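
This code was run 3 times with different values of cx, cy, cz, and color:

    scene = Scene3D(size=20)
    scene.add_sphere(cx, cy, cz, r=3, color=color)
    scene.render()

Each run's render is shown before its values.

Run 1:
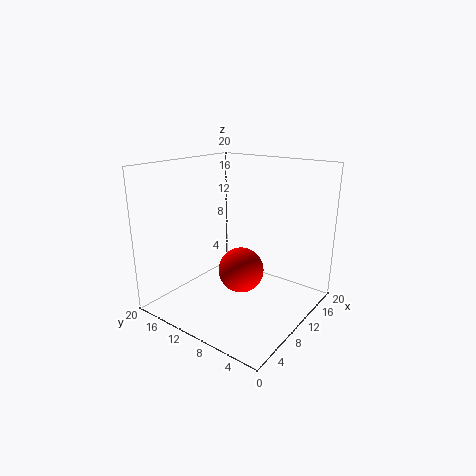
cx = 8
cy = 8
cz = 6.5
color = 'red'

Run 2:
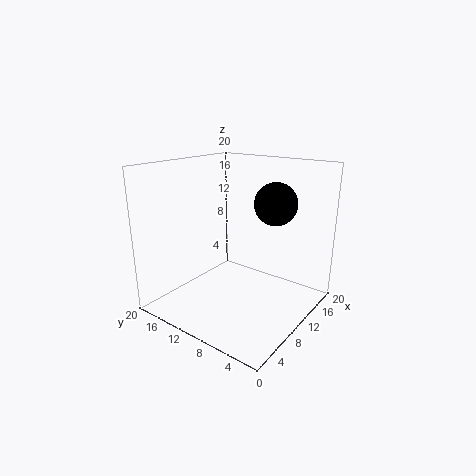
cx = 14
cy = 6.5
cz = 14.5
color = 'black'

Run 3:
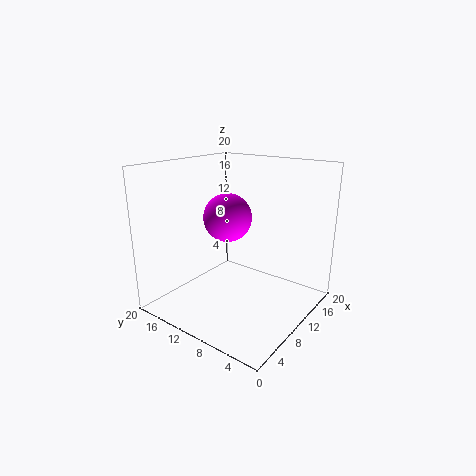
cx = 6.5
cy = 9
cz = 14
color = 'magenta'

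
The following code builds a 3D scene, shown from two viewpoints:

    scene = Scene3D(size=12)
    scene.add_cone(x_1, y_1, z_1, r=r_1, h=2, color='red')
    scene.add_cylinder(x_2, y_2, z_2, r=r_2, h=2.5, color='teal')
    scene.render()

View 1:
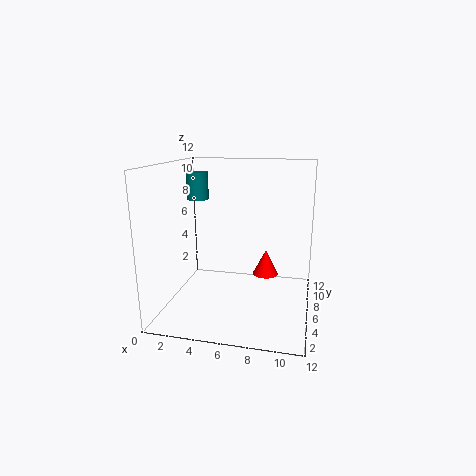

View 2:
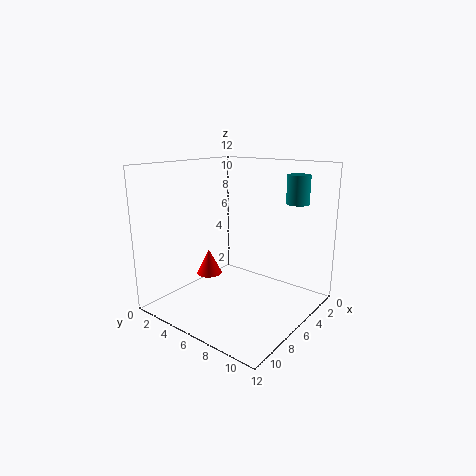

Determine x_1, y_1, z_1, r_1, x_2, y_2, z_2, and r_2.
x_1 = 8.5; y_1 = 5; z_1 = 3.5; r_1 = 1; x_2 = 1.5; y_2 = 9; z_2 = 8.5; r_2 = 1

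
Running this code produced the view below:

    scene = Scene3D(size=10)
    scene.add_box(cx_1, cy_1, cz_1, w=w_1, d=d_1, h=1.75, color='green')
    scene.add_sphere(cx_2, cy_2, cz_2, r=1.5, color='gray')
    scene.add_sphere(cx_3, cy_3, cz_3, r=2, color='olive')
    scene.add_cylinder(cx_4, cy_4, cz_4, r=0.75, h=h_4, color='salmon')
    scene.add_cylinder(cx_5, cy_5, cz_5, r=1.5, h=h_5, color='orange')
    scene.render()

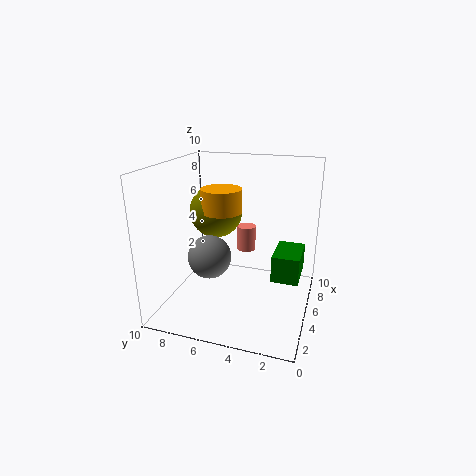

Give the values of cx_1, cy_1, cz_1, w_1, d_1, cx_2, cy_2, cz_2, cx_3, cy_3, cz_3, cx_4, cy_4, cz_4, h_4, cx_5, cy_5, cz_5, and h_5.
cx_1 = 3.25; cy_1 = 0.5; cz_1 = 3; w_1 = 2.75; d_1 = 1.75; cx_2 = 4; cy_2 = 6.75; cz_2 = 3.75; cx_3 = 7.25; cy_3 = 7.5; cz_3 = 6; cx_4 = 8.75; cy_4 = 5.5; cz_4 = 2.5; h_4 = 2; cx_5 = 6.5; cy_5 = 6.75; cz_5 = 6.25; h_5 = 1.75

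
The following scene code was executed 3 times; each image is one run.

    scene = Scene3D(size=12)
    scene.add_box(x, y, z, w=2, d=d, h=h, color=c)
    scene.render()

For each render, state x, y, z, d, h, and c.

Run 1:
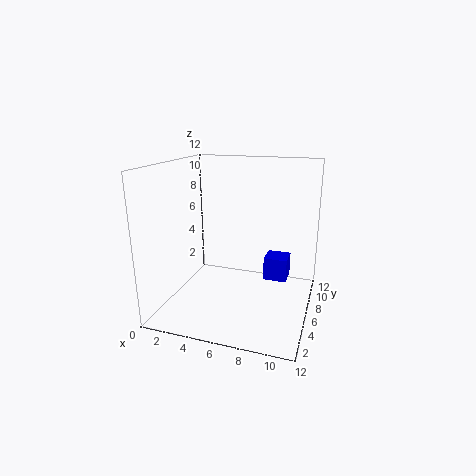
x = 8, y = 7, z = 2, d = 2, h = 2, c = 'blue'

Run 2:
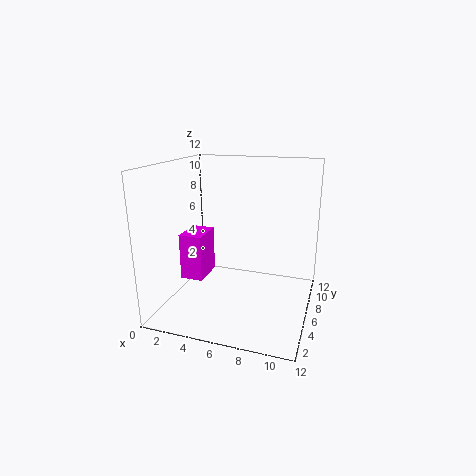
x = 1, y = 5, z = 2, d = 3, h = 4, c = 'magenta'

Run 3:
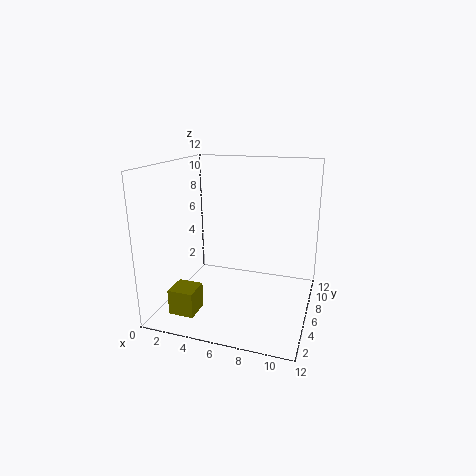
x = 2, y = 1, z = 1, d = 2, h = 2, c = 'olive'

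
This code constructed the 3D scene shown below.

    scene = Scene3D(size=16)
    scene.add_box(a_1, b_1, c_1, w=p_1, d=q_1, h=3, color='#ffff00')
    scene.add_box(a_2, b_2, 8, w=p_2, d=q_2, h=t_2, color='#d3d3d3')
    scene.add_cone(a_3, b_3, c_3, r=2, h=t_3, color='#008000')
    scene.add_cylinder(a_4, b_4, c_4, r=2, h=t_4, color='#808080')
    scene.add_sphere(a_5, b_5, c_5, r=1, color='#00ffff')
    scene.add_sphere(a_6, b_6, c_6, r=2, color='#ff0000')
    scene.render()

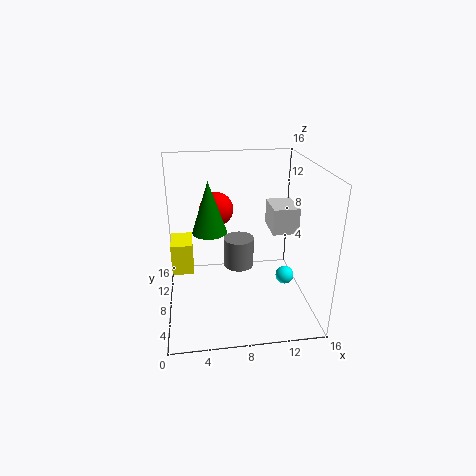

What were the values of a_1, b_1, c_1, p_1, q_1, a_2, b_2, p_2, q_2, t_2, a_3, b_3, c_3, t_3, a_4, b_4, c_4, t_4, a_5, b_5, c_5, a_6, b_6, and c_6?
a_1 = 1
b_1 = 3
c_1 = 7
p_1 = 2
q_1 = 3
a_2 = 12
b_2 = 8
p_2 = 3
q_2 = 4
t_2 = 3
a_3 = 5
b_3 = 10
c_3 = 8
t_3 = 6
a_4 = 9
b_4 = 14
c_4 = 1
t_4 = 4
a_5 = 13
b_5 = 6
c_5 = 4
a_6 = 6
b_6 = 12
c_6 = 10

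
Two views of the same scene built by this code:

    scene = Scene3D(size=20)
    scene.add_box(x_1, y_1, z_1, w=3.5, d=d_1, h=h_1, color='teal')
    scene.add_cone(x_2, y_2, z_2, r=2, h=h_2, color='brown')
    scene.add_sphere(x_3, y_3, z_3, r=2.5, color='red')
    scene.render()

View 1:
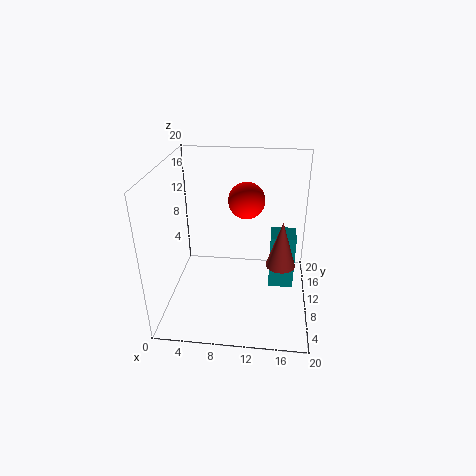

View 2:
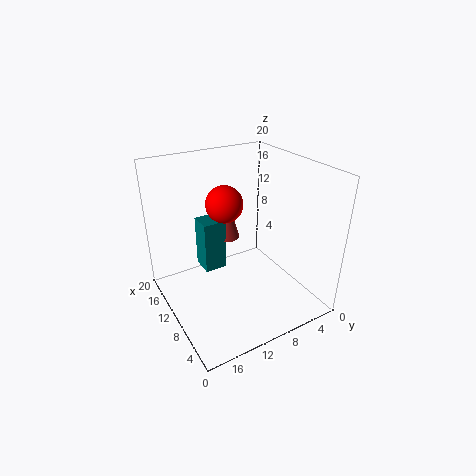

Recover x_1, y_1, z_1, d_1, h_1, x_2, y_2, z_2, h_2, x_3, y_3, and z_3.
x_1 = 14.5; y_1 = 9.5; z_1 = 2.5; d_1 = 3.5; h_1 = 8; x_2 = 16; y_2 = 8.5; z_2 = 7; h_2 = 6.5; x_3 = 11; y_3 = 11.5; z_3 = 15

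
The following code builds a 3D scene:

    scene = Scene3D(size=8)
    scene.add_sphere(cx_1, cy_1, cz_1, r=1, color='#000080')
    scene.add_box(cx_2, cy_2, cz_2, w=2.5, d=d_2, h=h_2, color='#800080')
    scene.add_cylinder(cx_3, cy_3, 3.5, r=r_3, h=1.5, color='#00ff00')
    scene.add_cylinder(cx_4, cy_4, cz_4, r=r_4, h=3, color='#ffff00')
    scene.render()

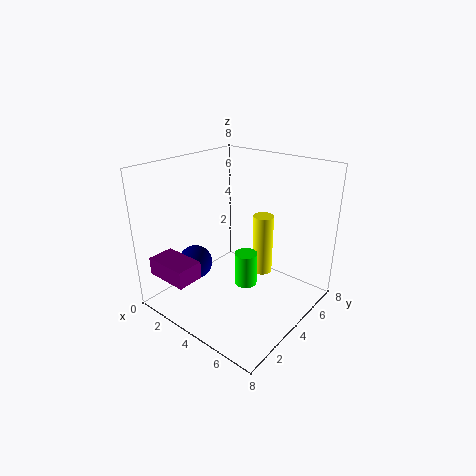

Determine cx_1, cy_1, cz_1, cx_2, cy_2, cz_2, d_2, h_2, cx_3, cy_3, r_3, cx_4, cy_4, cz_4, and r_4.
cx_1 = 1.5
cy_1 = 3
cz_1 = 2
cx_2 = 0.5
cy_2 = 0.5
cz_2 = 2
d_2 = 1.5
h_2 = 1
cx_3 = 6.5
cy_3 = 1.5
r_3 = 0.5
cx_4 = 6
cy_4 = 3.5
cz_4 = 3
r_4 = 0.5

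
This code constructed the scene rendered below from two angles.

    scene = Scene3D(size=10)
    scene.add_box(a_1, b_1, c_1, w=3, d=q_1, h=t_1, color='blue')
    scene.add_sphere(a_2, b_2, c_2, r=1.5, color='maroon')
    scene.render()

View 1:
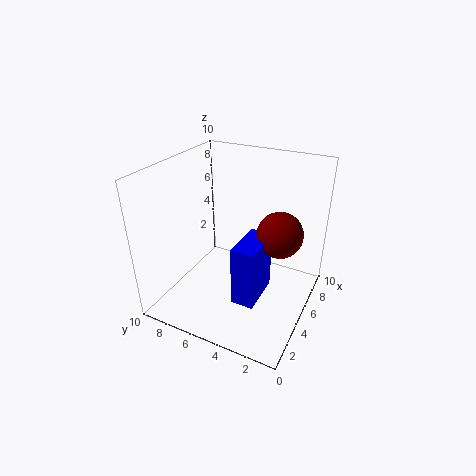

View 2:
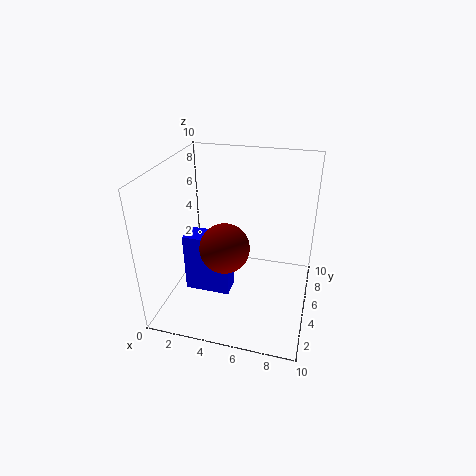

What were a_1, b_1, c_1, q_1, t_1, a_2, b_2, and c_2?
a_1 = 2; b_1 = 2.5; c_1 = 2; q_1 = 1.5; t_1 = 4; a_2 = 5; b_2 = 2; c_2 = 6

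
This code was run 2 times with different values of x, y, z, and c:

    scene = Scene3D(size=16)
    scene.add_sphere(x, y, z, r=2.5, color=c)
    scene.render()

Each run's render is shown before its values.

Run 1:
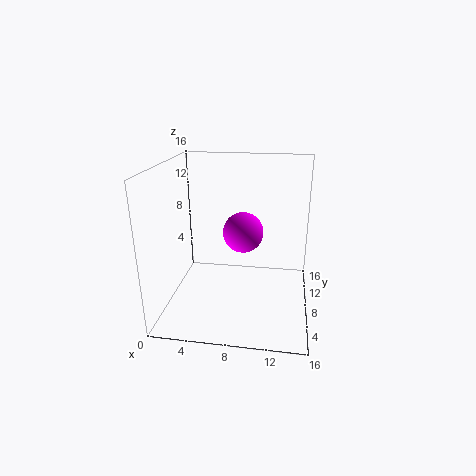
x = 8; y = 12; z = 7; c = 'magenta'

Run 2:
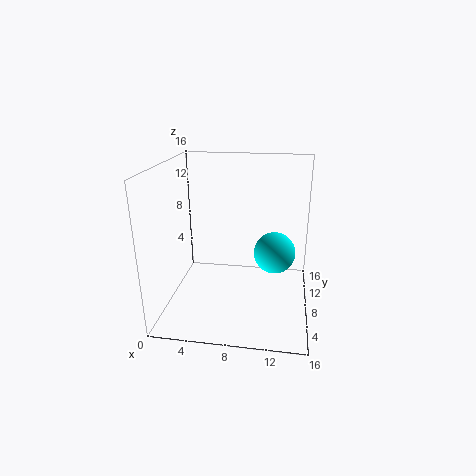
x = 12; y = 11; z = 5; c = 'cyan'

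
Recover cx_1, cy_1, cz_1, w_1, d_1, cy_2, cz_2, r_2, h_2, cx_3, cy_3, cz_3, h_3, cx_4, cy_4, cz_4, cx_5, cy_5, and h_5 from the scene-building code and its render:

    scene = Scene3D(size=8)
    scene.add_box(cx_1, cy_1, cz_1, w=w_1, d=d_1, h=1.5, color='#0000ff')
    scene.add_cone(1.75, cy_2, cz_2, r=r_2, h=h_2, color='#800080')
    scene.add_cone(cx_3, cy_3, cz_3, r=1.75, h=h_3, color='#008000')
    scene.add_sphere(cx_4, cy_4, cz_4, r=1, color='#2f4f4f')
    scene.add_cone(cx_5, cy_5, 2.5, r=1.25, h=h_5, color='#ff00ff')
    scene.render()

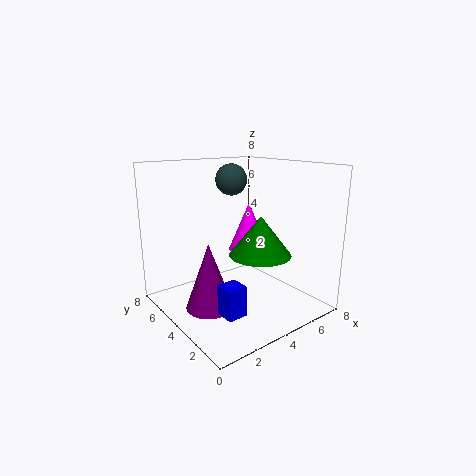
cx_1 = 1.25; cy_1 = 1; cz_1 = 1.25; w_1 = 1; d_1 = 1; cy_2 = 3.5; cz_2 = 0.75; r_2 = 1.25; h_2 = 3.5; cx_3 = 5; cy_3 = 3.25; cz_3 = 3; h_3 = 2.25; cx_4 = 5.75; cy_4 = 7; cz_4 = 6.75; cx_5 = 6; cy_5 = 5.5; h_5 = 3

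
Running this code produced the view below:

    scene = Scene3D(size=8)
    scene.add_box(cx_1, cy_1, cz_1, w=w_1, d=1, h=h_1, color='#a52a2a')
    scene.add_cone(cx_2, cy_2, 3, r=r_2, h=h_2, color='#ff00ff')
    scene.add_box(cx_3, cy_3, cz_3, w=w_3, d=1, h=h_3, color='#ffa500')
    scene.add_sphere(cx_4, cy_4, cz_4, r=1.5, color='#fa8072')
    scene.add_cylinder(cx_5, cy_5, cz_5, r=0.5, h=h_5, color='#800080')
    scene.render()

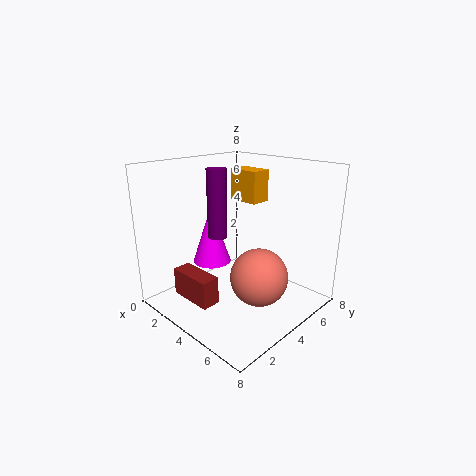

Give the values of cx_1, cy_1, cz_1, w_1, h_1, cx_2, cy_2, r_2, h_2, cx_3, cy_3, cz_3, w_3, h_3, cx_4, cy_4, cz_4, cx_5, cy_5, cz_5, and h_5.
cx_1 = 2
cy_1 = 1
cz_1 = 1
w_1 = 2.5
h_1 = 1.5
cx_2 = 3.5
cy_2 = 2.5
r_2 = 1
h_2 = 3
cx_3 = 4.5
cy_3 = 3
cz_3 = 6.5
w_3 = 1.5
h_3 = 1.5
cx_4 = 6
cy_4 = 3.5
cz_4 = 2.5
cx_5 = 4
cy_5 = 2.5
cz_5 = 4.5
h_5 = 3.5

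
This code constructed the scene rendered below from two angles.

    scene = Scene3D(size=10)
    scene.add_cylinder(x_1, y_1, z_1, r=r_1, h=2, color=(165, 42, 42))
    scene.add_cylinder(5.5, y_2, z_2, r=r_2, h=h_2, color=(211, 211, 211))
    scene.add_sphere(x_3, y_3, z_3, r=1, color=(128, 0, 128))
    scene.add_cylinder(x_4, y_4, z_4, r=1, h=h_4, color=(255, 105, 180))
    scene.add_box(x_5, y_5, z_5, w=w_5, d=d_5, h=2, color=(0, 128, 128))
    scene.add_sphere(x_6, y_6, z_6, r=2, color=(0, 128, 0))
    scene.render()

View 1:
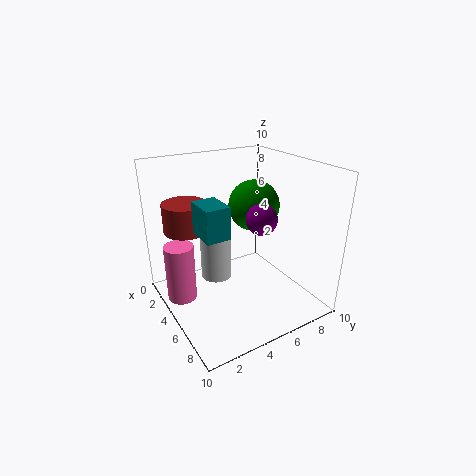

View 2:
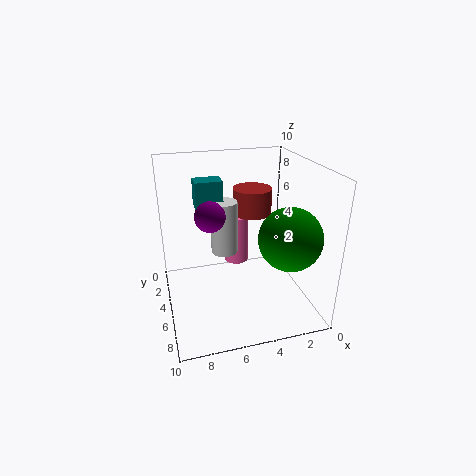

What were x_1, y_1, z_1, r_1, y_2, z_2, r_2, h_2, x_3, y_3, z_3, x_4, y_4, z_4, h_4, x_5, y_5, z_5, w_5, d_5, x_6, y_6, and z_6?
x_1 = 3
y_1 = 2
z_1 = 5.5
r_1 = 1.5
y_2 = 3
z_2 = 3
r_2 = 1
h_2 = 4
x_3 = 7
y_3 = 5.5
z_3 = 7
x_4 = 4
y_4 = 1
z_4 = 1
h_4 = 4
x_5 = 5.5
y_5 = 1.5
z_5 = 6.5
w_5 = 2
d_5 = 1.5
x_6 = 2.5
y_6 = 8
z_6 = 6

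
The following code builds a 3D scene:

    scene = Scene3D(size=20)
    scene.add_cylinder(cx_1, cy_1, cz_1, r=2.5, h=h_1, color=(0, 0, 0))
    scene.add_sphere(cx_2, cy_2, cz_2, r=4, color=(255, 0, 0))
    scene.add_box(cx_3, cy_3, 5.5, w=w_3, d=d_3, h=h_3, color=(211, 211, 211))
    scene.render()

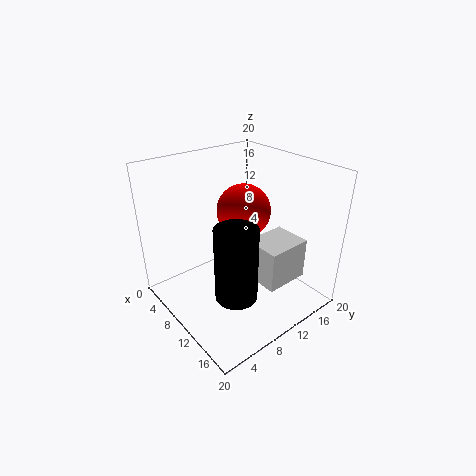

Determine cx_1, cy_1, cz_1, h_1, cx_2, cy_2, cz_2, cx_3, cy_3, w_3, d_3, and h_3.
cx_1 = 16.5
cy_1 = 4.5
cz_1 = 7
h_1 = 9
cx_2 = 7
cy_2 = 13.5
cz_2 = 12
cx_3 = 12.5
cy_3 = 9.5
w_3 = 5
d_3 = 6
h_3 = 5.5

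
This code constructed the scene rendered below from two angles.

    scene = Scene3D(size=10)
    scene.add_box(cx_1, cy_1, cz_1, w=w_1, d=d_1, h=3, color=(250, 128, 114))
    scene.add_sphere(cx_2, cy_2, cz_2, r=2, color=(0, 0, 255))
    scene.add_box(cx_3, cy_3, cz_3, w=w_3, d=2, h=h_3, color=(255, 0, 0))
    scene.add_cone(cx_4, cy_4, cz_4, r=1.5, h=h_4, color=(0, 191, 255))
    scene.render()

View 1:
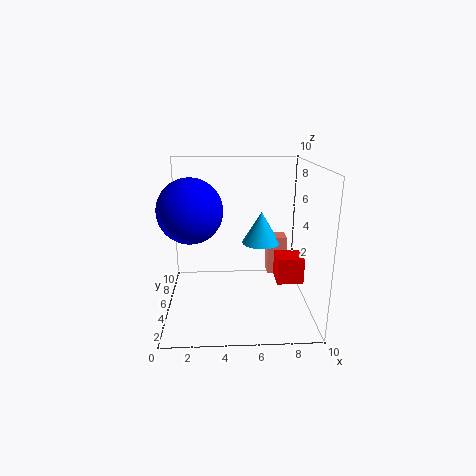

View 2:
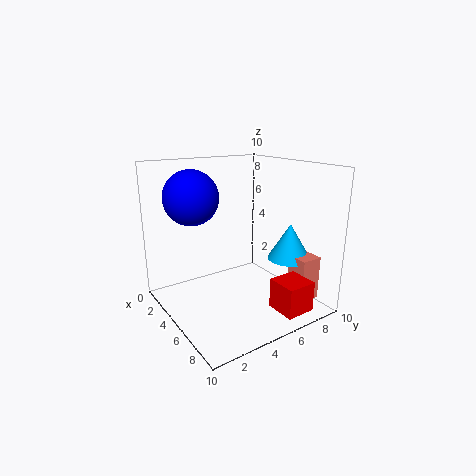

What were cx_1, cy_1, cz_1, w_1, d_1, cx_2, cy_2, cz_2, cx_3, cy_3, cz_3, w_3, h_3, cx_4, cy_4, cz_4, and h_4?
cx_1 = 7.5; cy_1 = 7.5; cz_1 = 1; w_1 = 1.5; d_1 = 1.5; cx_2 = 2; cy_2 = 3; cz_2 = 7.5; cx_3 = 8; cy_3 = 5.5; cz_3 = 1; w_3 = 2; h_3 = 2; cx_4 = 7; cy_4 = 8; cz_4 = 3.5; h_4 = 2.5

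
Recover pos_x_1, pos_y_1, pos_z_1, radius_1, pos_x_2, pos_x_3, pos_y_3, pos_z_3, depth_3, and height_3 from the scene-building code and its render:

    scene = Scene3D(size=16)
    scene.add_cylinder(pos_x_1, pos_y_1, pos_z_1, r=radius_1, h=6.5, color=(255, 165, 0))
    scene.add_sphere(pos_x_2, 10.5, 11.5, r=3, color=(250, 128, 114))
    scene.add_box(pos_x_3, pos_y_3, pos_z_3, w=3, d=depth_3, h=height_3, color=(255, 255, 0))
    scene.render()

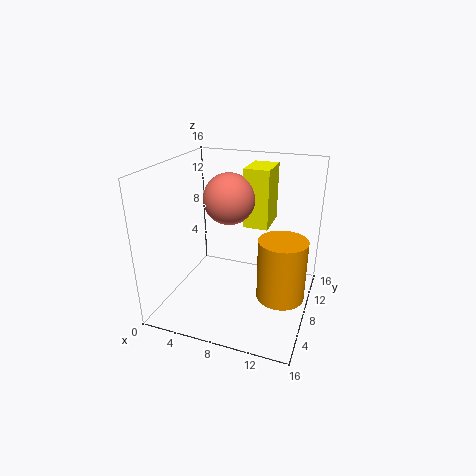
pos_x_1 = 13.5, pos_y_1 = 6, pos_z_1 = 3, radius_1 = 2.5, pos_x_2 = 6, pos_x_3 = 7.5, pos_y_3 = 11, pos_z_3 = 8, depth_3 = 4.5, height_3 = 7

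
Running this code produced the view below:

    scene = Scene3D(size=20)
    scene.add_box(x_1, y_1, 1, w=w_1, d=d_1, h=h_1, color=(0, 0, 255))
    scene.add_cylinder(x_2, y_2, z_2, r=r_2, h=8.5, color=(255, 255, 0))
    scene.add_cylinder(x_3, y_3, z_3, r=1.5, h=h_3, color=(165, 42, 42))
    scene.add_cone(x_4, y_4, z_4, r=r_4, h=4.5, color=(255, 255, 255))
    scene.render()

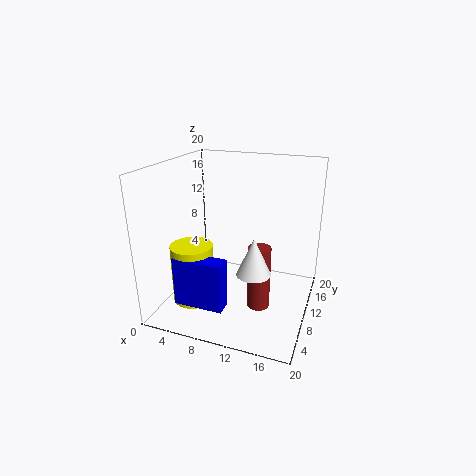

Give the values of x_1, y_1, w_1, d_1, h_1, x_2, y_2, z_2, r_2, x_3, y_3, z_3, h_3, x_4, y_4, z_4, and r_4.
x_1 = 2.5; y_1 = 4.5; w_1 = 7; d_1 = 2.5; h_1 = 7; x_2 = 4; y_2 = 7.5; z_2 = 0.5; r_2 = 3; x_3 = 14; y_3 = 7; z_3 = 2; h_3 = 8.5; x_4 = 14.5; y_4 = 3; z_4 = 9; r_4 = 2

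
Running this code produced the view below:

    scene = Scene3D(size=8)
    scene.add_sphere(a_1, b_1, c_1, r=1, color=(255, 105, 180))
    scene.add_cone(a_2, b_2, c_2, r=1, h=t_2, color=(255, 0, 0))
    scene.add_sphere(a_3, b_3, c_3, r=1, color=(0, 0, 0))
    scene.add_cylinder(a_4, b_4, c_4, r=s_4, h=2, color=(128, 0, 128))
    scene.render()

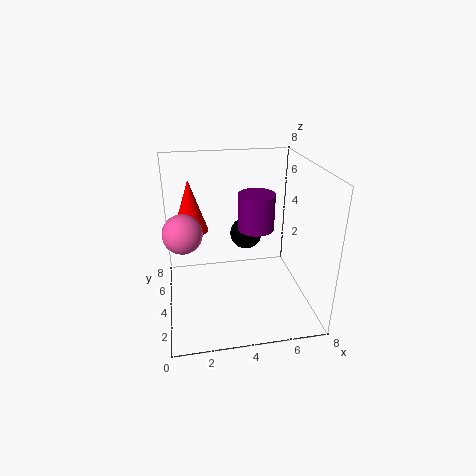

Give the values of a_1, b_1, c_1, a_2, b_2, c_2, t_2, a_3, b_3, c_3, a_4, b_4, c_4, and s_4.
a_1 = 1; b_1 = 3; c_1 = 5; a_2 = 1.5; b_2 = 5.5; c_2 = 4; t_2 = 3; a_3 = 5; b_3 = 6.5; c_3 = 3; a_4 = 5; b_4 = 4; c_4 = 4.5; s_4 = 1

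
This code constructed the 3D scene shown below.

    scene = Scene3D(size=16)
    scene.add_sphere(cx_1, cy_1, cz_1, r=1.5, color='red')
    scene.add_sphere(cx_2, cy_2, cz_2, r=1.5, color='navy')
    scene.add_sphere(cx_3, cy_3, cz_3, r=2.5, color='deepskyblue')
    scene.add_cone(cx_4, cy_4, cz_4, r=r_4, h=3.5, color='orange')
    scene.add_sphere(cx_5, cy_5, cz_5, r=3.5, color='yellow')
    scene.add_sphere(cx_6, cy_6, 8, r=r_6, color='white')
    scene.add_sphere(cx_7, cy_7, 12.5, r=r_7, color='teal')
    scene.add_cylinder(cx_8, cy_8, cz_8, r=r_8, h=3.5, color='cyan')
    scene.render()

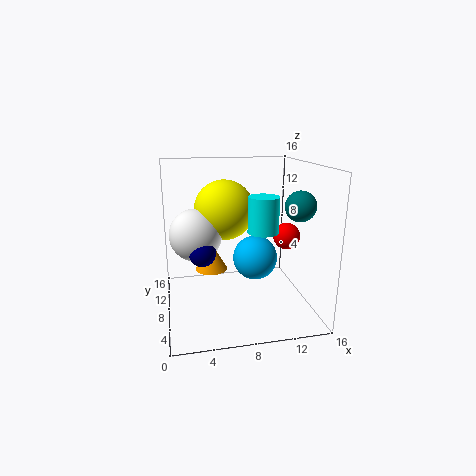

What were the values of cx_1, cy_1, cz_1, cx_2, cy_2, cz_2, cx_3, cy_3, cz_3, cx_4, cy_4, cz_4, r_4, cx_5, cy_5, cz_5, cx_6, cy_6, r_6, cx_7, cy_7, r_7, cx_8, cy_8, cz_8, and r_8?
cx_1 = 13.5; cy_1 = 7.5; cz_1 = 8; cx_2 = 4; cy_2 = 8; cz_2 = 6.5; cx_3 = 10; cy_3 = 8; cz_3 = 5.5; cx_4 = 5.5; cy_4 = 12.5; cz_4 = 2.5; r_4 = 2; cx_5 = 7; cy_5 = 11; cz_5 = 10.5; cx_6 = 3.5; cy_6 = 10; r_6 = 3; cx_7 = 13; cy_7 = 3; r_7 = 1.5; cx_8 = 9.5; cy_8 = 3.5; cz_8 = 10; r_8 = 1.5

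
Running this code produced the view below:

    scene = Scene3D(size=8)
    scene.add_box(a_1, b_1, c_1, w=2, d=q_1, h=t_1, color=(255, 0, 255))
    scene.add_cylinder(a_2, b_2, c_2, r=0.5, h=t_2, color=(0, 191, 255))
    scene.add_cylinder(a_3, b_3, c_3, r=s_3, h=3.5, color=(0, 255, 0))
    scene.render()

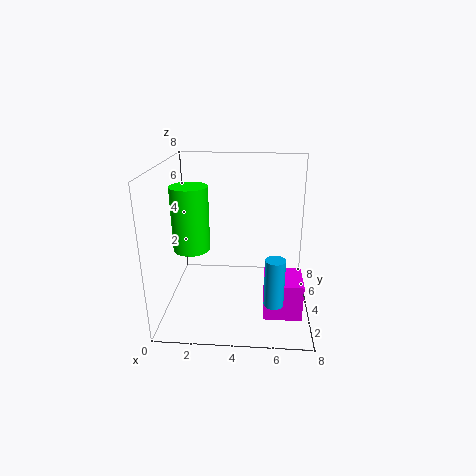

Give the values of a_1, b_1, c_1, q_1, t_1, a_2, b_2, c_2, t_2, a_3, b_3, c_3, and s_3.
a_1 = 5.5, b_1 = 1.5, c_1 = 0.5, q_1 = 2, t_1 = 2, a_2 = 6, b_2 = 1.5, c_2 = 1.5, t_2 = 2.5, a_3 = 1.5, b_3 = 3.5, c_3 = 3.5, s_3 = 1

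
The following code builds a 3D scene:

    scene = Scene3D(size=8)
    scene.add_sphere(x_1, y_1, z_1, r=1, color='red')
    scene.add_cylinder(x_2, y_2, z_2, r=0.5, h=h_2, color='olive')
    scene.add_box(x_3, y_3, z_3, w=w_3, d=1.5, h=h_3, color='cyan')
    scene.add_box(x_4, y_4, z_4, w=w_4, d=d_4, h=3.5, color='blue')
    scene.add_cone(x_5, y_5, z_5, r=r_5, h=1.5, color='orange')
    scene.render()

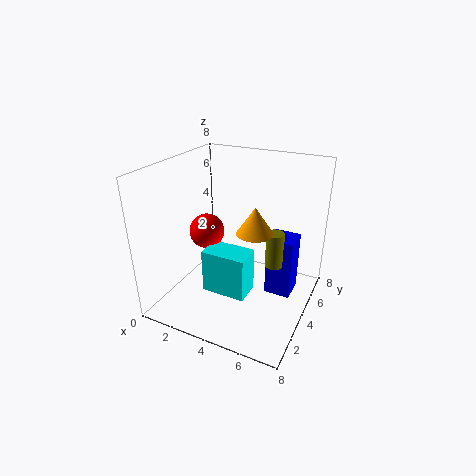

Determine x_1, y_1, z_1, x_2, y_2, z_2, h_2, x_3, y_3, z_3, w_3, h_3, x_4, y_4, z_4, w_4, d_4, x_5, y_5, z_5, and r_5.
x_1 = 2
y_1 = 4
z_1 = 4
x_2 = 6
y_2 = 4.5
z_2 = 2.5
h_2 = 2
x_3 = 2.5
y_3 = 2.5
z_3 = 1
w_3 = 2.5
h_3 = 2.5
x_4 = 5.5
y_4 = 4.5
z_4 = 0.5
w_4 = 1.5
d_4 = 1.5
x_5 = 5
y_5 = 4
z_5 = 4.5
r_5 = 1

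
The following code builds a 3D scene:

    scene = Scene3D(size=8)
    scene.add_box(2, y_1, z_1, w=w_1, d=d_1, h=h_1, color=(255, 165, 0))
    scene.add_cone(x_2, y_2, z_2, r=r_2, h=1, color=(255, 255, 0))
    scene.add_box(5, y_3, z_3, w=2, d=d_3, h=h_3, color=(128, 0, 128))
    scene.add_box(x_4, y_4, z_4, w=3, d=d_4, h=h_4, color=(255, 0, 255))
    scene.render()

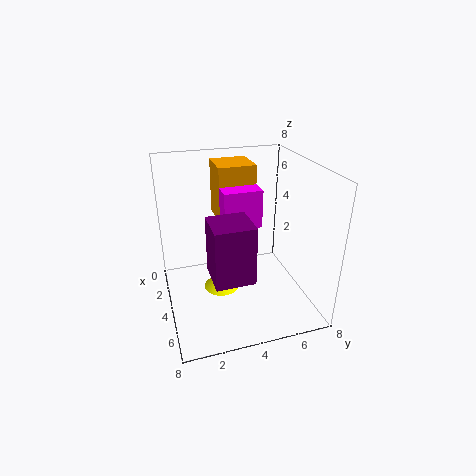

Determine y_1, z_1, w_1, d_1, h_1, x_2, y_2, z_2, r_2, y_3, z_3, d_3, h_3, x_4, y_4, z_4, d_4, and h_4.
y_1 = 3
z_1 = 5
w_1 = 2
d_1 = 2
h_1 = 3
x_2 = 4
y_2 = 3
z_2 = 1
r_2 = 1
y_3 = 2
z_3 = 3
d_3 = 2
h_3 = 3
x_4 = 2
y_4 = 3
z_4 = 5
d_4 = 2
h_4 = 2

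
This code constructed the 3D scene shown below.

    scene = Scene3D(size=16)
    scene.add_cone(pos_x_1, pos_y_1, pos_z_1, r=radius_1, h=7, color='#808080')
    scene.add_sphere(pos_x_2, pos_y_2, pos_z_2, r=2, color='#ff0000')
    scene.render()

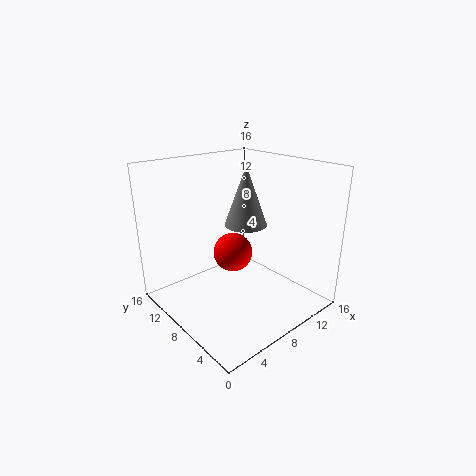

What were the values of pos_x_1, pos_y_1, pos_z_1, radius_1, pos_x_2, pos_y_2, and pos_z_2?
pos_x_1 = 10.5
pos_y_1 = 9.5
pos_z_1 = 8.5
radius_1 = 2.5
pos_x_2 = 6
pos_y_2 = 6.5
pos_z_2 = 7.5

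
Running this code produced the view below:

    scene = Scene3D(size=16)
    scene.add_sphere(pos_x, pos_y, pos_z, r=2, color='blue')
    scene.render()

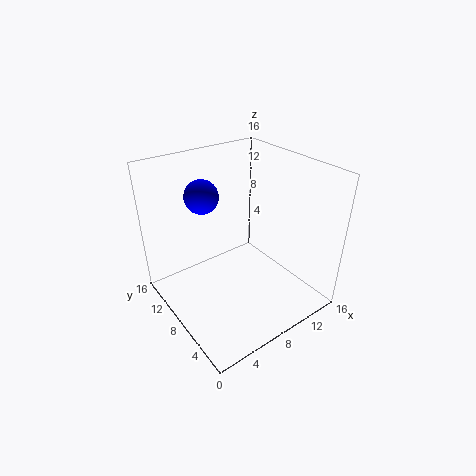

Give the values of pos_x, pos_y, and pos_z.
pos_x = 6.5
pos_y = 13
pos_z = 11.5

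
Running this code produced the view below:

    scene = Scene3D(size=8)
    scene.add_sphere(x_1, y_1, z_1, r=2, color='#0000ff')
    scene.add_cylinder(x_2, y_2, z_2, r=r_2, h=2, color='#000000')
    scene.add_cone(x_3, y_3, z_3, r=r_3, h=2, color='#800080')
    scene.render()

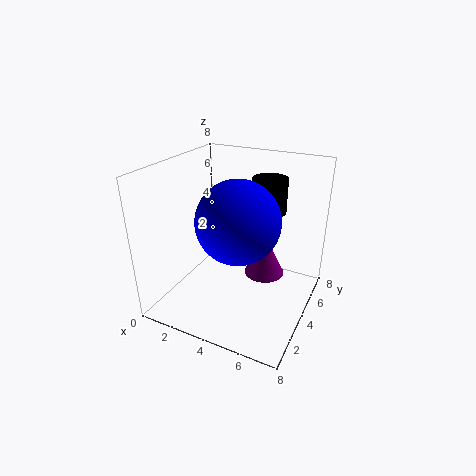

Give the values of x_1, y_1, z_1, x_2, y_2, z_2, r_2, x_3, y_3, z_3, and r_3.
x_1 = 5, y_1 = 2, z_1 = 6, x_2 = 5, y_2 = 6, z_2 = 5, r_2 = 1, x_3 = 6, y_3 = 3, z_3 = 3, r_3 = 1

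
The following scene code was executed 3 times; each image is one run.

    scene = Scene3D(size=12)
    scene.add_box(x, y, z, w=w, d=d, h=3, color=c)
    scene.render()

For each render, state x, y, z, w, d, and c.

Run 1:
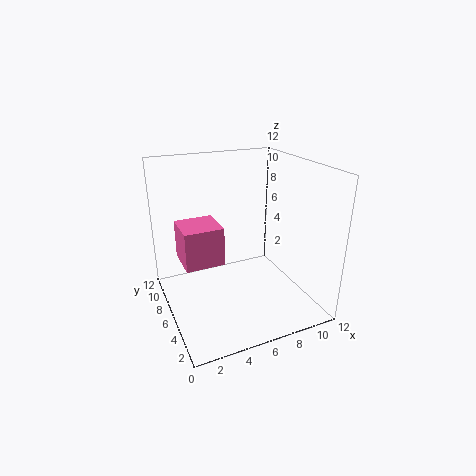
x = 1; y = 4; z = 5; w = 3; d = 3; c = 'hotpink'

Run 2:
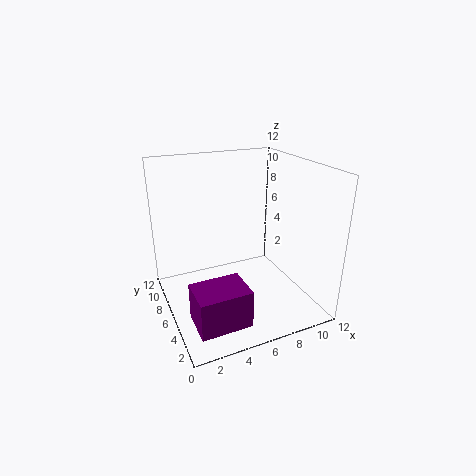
x = 1; y = 1; z = 1; w = 4; d = 3; c = 'purple'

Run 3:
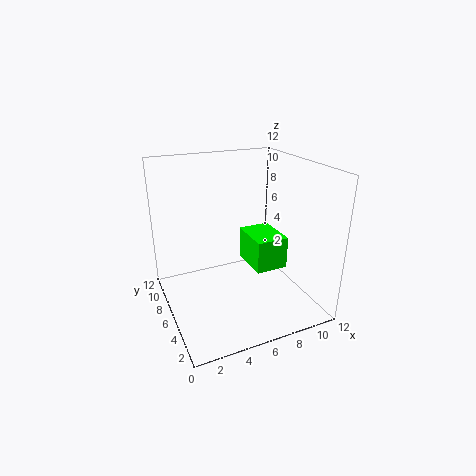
x = 8; y = 6; z = 2; w = 3; d = 4; c = 'lime'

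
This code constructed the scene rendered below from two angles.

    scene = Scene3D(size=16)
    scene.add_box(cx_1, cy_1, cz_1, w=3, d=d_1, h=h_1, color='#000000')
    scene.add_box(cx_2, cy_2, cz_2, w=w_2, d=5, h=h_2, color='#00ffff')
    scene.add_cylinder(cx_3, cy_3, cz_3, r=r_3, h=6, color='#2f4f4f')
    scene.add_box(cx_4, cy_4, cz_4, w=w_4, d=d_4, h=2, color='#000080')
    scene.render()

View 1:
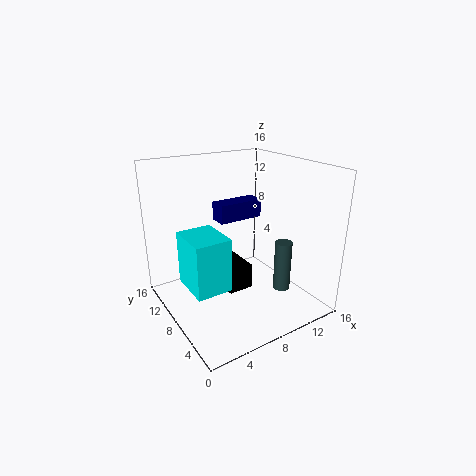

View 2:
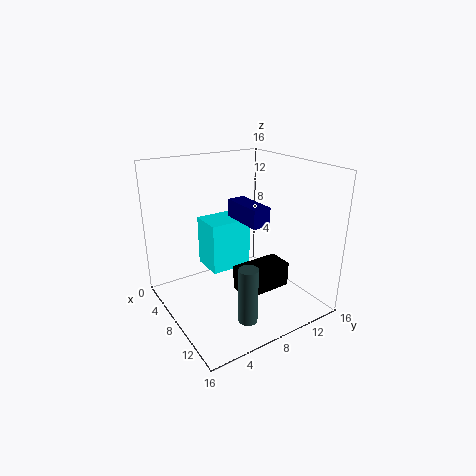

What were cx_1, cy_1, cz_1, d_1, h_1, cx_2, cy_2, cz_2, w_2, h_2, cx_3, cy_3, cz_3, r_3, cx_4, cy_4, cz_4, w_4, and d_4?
cx_1 = 7
cy_1 = 8
cz_1 = 1
d_1 = 6
h_1 = 3
cx_2 = 2
cy_2 = 6
cz_2 = 3
w_2 = 4
h_2 = 6
cx_3 = 13
cy_3 = 6
cz_3 = 1
r_3 = 1
cx_4 = 6
cy_4 = 8
cz_4 = 10
w_4 = 5
d_4 = 2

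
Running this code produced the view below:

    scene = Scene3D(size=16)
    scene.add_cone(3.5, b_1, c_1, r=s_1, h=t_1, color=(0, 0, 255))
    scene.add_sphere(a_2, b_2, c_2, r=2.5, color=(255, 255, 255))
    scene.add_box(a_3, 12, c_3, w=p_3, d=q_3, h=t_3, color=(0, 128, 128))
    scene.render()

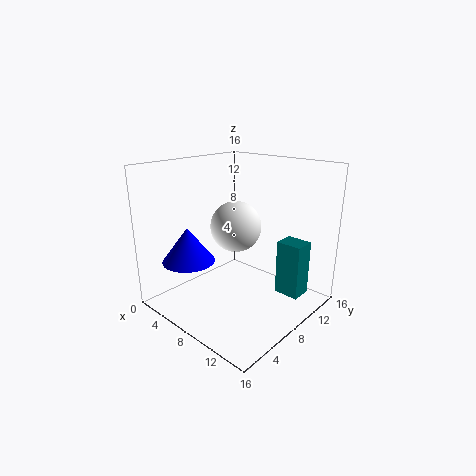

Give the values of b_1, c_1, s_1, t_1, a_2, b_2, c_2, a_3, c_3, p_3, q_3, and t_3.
b_1 = 4.5; c_1 = 5; s_1 = 3; t_1 = 4; a_2 = 10; b_2 = 5.5; c_2 = 10.5; a_3 = 10.5; c_3 = 0.5; p_3 = 3; q_3 = 2.5; t_3 = 6.5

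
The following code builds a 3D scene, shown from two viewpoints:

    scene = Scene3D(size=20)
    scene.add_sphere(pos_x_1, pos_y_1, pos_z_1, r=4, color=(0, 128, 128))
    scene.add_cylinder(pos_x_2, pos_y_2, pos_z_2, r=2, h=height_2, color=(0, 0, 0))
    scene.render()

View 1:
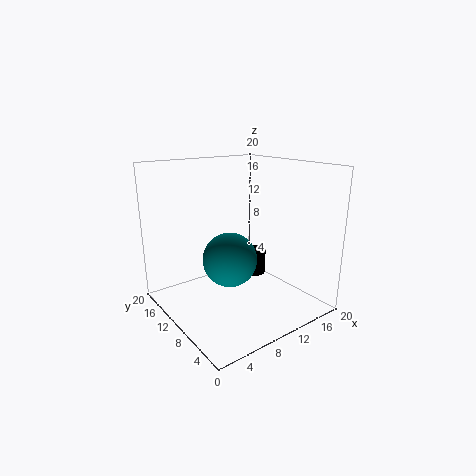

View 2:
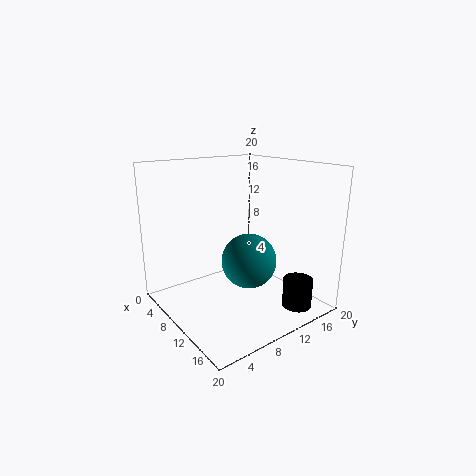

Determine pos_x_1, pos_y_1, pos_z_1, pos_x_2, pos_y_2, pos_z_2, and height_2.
pos_x_1 = 10, pos_y_1 = 12, pos_z_1 = 6, pos_x_2 = 17, pos_y_2 = 15, pos_z_2 = 1, height_2 = 4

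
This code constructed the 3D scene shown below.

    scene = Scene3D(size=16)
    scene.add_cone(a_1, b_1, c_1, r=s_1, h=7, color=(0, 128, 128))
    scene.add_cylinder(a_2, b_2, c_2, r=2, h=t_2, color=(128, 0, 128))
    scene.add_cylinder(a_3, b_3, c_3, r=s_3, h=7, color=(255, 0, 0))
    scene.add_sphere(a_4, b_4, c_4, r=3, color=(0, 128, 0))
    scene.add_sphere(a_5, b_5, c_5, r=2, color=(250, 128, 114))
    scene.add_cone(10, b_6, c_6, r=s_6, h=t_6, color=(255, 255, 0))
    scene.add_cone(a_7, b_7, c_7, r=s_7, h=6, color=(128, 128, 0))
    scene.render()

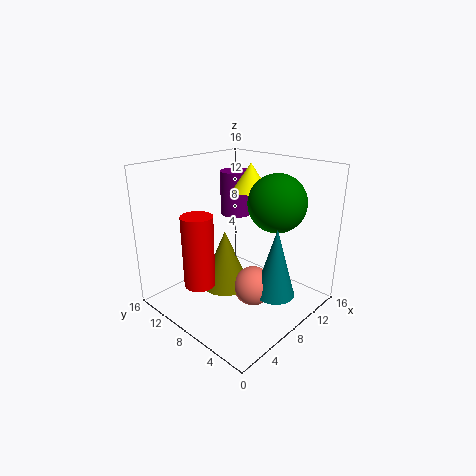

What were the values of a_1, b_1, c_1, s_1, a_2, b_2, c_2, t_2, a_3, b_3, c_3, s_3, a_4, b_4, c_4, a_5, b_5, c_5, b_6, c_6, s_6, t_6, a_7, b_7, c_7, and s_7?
a_1 = 7; b_1 = 2; c_1 = 4; s_1 = 2; a_2 = 13; b_2 = 13; c_2 = 8.5; t_2 = 5.5; a_3 = 1.5; b_3 = 7; c_3 = 5.5; s_3 = 1.5; a_4 = 9.5; b_4 = 4; c_4 = 12.5; a_5 = 6; b_5 = 4; c_5 = 4.5; b_6 = 8; c_6 = 13; s_6 = 2; t_6 = 3; a_7 = 5; b_7 = 7; c_7 = 4; s_7 = 2.5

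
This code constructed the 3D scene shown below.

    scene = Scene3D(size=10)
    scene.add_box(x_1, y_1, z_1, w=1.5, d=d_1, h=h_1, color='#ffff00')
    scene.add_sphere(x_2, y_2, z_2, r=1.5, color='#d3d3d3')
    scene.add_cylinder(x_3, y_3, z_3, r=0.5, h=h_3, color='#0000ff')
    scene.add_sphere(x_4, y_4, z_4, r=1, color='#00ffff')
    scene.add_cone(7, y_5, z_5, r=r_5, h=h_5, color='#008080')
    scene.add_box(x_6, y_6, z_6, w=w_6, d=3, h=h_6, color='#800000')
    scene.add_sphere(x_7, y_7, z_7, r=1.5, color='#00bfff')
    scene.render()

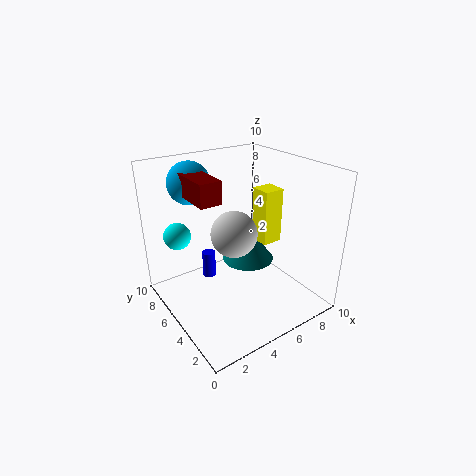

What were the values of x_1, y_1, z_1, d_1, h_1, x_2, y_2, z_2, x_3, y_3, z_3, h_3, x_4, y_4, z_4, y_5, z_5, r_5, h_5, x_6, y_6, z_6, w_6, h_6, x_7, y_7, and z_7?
x_1 = 7
y_1 = 4.5
z_1 = 4
d_1 = 1.5
h_1 = 4
x_2 = 4
y_2 = 4
z_2 = 6
x_3 = 4
y_3 = 7.5
z_3 = 1
h_3 = 2
x_4 = 2
y_4 = 8.5
z_4 = 4.5
y_5 = 6.5
z_5 = 2
r_5 = 2
h_5 = 2.5
x_6 = 2
y_6 = 4.5
z_6 = 8
w_6 = 1.5
h_6 = 1.5
x_7 = 3
y_7 = 8
z_7 = 8.5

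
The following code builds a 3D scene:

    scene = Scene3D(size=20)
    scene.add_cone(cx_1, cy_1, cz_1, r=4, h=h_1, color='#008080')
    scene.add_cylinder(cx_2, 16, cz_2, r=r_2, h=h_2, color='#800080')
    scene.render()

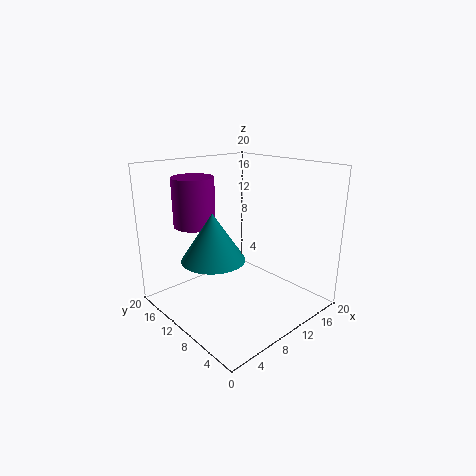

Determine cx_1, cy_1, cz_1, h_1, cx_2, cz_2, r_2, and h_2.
cx_1 = 4.5; cy_1 = 8.5; cz_1 = 9; h_1 = 6; cx_2 = 7; cz_2 = 11; r_2 = 3; h_2 = 7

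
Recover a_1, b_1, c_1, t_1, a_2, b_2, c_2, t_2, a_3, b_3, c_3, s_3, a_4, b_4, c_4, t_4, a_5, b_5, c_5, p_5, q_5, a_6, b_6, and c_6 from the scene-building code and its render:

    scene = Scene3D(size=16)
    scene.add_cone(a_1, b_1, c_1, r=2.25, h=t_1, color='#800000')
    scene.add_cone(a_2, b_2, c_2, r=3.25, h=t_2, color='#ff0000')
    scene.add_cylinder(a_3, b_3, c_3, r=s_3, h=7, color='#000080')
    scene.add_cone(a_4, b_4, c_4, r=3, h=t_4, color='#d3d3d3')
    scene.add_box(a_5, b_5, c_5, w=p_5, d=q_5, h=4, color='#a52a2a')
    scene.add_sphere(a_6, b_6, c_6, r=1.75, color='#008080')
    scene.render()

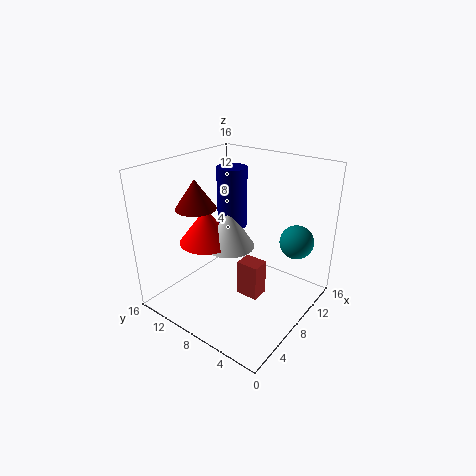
a_1 = 5.75, b_1 = 12, c_1 = 11.25, t_1 = 3.25, a_2 = 7.75, b_2 = 12.5, c_2 = 6.25, t_2 = 4.25, a_3 = 10.5, b_3 = 10.75, c_3 = 8, s_3 = 1.75, a_4 = 9.25, b_4 = 10.25, c_4 = 5.75, t_4 = 4.75, a_5 = 6.5, b_5 = 4.5, c_5 = 2, p_5 = 2, q_5 = 2.5, a_6 = 9.75, b_6 = 1.75, c_6 = 8.75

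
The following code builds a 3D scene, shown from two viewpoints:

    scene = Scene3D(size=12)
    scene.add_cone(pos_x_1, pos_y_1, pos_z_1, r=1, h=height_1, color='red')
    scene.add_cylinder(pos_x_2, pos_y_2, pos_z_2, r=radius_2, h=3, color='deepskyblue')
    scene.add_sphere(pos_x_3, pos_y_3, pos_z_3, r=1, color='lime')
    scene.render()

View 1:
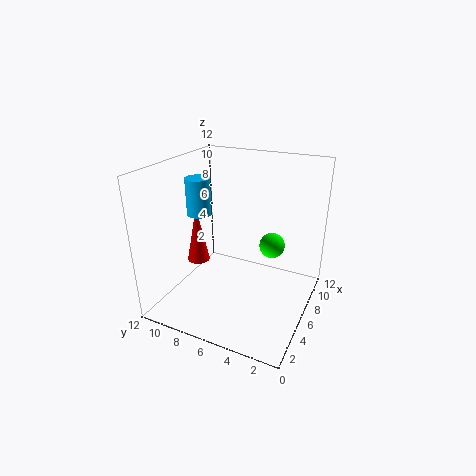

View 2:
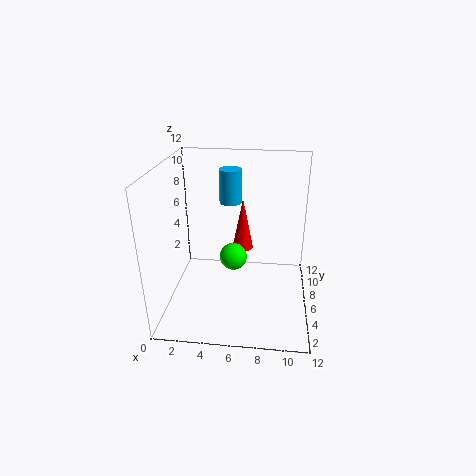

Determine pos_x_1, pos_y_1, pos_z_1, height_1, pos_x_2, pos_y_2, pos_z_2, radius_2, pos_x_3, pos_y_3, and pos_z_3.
pos_x_1 = 6, pos_y_1 = 10, pos_z_1 = 3, height_1 = 5, pos_x_2 = 5, pos_y_2 = 9, pos_z_2 = 8, radius_2 = 1, pos_x_3 = 6, pos_y_3 = 3, pos_z_3 = 6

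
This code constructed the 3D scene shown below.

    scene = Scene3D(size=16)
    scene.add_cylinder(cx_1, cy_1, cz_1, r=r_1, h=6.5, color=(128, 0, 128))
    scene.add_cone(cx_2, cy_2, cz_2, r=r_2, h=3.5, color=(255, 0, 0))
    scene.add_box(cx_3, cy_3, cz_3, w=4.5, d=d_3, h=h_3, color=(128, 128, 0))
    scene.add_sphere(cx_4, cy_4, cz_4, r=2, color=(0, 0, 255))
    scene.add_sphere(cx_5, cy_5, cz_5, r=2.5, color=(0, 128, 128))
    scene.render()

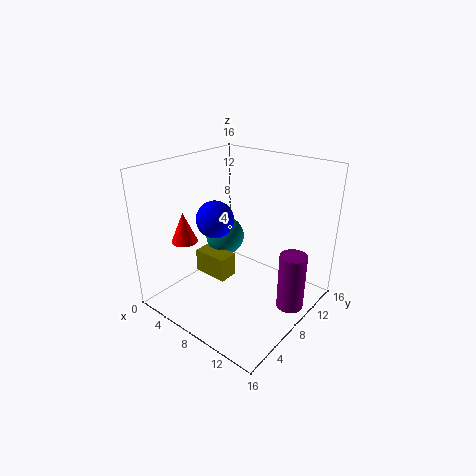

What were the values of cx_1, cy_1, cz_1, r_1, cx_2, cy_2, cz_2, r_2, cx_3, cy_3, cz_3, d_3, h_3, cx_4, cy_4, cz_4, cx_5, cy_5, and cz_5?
cx_1 = 14, cy_1 = 10, cz_1 = 0.5, r_1 = 1.5, cx_2 = 2.5, cy_2 = 5, cz_2 = 7, r_2 = 1.5, cx_3 = 1, cy_3 = 8, cz_3 = 1, d_3 = 2.5, h_3 = 3, cx_4 = 6.5, cy_4 = 6, cz_4 = 10.5, cx_5 = 2.5, cy_5 = 12, cz_5 = 5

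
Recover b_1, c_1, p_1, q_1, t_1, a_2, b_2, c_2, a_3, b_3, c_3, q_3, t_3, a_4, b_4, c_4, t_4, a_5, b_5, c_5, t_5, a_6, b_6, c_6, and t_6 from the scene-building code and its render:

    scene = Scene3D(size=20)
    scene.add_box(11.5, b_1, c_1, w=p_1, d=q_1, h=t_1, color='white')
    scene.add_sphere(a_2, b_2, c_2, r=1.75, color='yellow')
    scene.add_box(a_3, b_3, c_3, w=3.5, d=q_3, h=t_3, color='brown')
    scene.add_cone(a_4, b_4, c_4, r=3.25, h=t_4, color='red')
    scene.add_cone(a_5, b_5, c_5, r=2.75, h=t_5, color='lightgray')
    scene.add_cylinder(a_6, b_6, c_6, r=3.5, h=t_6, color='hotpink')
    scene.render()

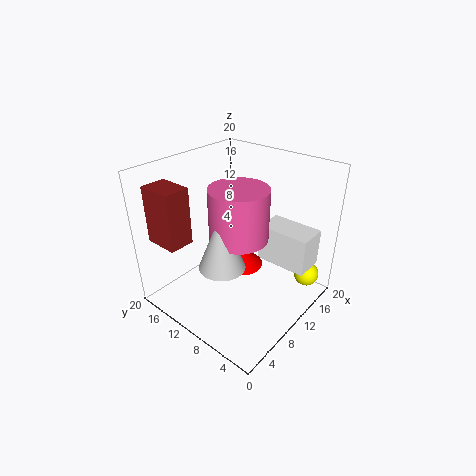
b_1 = 0.5
c_1 = 7.25
p_1 = 4
q_1 = 7
t_1 = 5
a_2 = 16
b_2 = 2
c_2 = 4.25
a_3 = 1.5
b_3 = 13.75
c_3 = 10.25
q_3 = 4.75
t_3 = 7.75
a_4 = 12.25
b_4 = 11.25
c_4 = 4
t_4 = 3
a_5 = 3.25
b_5 = 6.75
c_5 = 10.5
t_5 = 7
a_6 = 6
b_6 = 6.5
c_6 = 13.25
t_6 = 6.25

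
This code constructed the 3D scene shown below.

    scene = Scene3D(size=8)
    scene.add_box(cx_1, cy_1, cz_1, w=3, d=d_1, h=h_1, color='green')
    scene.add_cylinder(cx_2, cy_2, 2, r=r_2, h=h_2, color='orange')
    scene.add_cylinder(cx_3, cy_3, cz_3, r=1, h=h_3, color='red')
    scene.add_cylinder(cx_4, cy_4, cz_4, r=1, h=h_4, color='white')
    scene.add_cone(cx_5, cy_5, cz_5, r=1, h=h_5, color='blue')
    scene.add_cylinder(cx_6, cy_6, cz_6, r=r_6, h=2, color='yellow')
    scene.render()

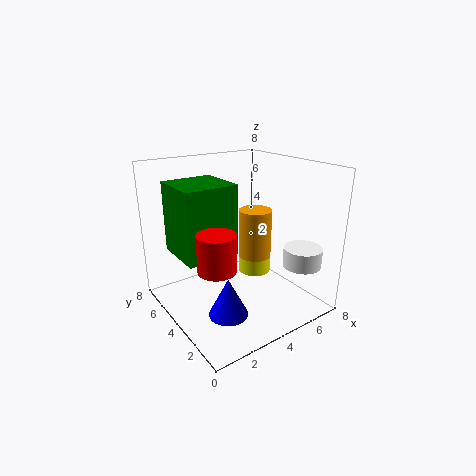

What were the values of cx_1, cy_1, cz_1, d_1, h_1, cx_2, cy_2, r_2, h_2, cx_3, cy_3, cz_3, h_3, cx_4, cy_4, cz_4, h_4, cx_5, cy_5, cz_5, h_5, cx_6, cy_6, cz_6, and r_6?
cx_1 = 1
cy_1 = 4
cz_1 = 3
d_1 = 3
h_1 = 4
cx_2 = 6
cy_2 = 5
r_2 = 1
h_2 = 3
cx_3 = 2
cy_3 = 3
cz_3 = 3
h_3 = 2
cx_4 = 6
cy_4 = 1
cz_4 = 3
h_4 = 1
cx_5 = 2
cy_5 = 2
cz_5 = 1
h_5 = 2
cx_6 = 6
cy_6 = 5
cz_6 = 1
r_6 = 1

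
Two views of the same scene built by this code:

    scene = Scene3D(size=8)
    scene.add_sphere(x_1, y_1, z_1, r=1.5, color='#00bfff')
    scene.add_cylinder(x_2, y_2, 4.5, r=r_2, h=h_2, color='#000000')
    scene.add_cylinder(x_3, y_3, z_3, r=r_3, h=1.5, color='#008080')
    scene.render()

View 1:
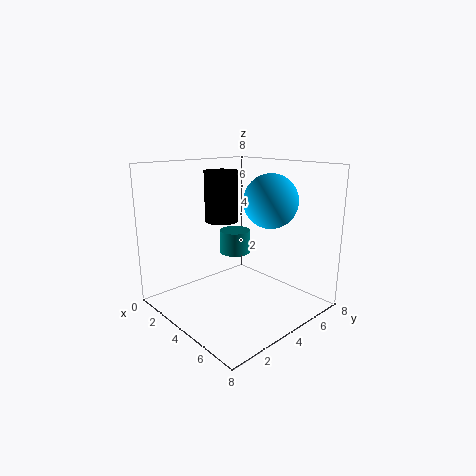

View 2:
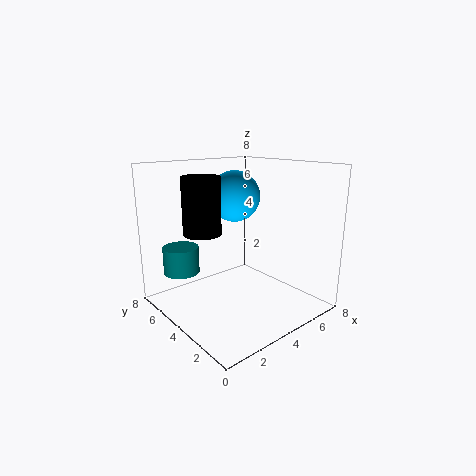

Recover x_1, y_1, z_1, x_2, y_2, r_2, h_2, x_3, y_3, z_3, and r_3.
x_1 = 5, y_1 = 5.5, z_1 = 6, x_2 = 2, y_2 = 4.5, r_2 = 1, h_2 = 3, x_3 = 1.5, y_3 = 6, z_3 = 2, r_3 = 1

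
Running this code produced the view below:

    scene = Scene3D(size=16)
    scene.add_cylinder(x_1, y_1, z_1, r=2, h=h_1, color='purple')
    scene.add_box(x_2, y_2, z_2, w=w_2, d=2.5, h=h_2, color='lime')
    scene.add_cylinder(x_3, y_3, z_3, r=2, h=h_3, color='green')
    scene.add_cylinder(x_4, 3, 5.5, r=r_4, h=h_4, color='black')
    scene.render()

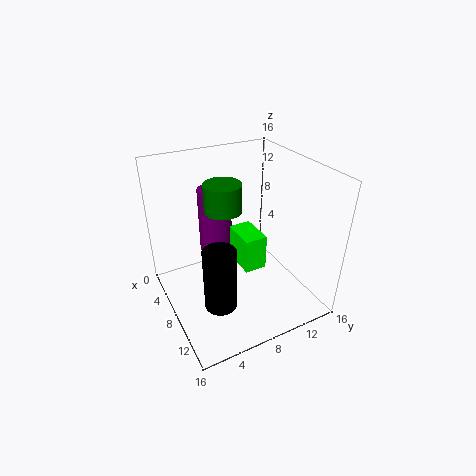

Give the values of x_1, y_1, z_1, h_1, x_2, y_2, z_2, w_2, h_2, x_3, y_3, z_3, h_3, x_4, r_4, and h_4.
x_1 = 3
y_1 = 7.5
z_1 = 4
h_1 = 8
x_2 = 6
y_2 = 8
z_2 = 4.5
w_2 = 4
h_2 = 4
x_3 = 7.5
y_3 = 6.5
z_3 = 11.5
h_3 = 3
x_4 = 14
r_4 = 1.5
h_4 = 6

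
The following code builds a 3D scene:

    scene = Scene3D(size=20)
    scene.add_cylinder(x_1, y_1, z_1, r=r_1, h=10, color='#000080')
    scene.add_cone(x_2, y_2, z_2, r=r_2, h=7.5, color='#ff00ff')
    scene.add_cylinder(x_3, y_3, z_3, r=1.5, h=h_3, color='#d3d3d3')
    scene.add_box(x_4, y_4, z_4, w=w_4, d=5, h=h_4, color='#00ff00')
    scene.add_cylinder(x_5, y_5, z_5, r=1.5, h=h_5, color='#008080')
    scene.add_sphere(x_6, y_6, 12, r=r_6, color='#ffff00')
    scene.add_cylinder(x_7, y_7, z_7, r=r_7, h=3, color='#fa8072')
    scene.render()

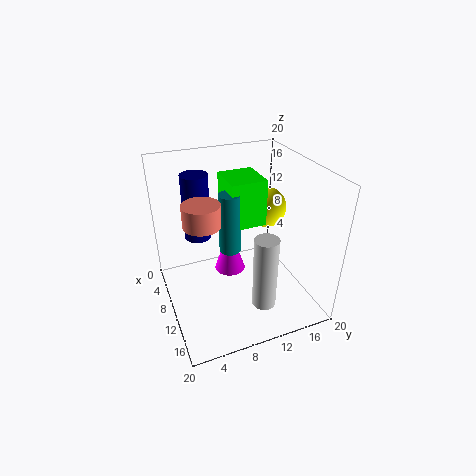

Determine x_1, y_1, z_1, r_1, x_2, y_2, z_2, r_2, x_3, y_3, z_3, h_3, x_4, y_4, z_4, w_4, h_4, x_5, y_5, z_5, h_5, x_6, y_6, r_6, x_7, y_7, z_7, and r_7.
x_1 = 3.5; y_1 = 6; z_1 = 7.5; r_1 = 2; x_2 = 4; y_2 = 11; z_2 = 0.5; r_2 = 2.5; x_3 = 17.5; y_3 = 10.5; z_3 = 4.5; h_3 = 9.5; x_4 = 5; y_4 = 9; z_4 = 11.5; w_4 = 5.5; h_4 = 6.5; x_5 = 9.5; y_5 = 9; z_5 = 8; h_5 = 8.5; x_6 = 6.5; y_6 = 16; r_6 = 3; x_7 = 10; y_7 = 5; z_7 = 13; r_7 = 2.5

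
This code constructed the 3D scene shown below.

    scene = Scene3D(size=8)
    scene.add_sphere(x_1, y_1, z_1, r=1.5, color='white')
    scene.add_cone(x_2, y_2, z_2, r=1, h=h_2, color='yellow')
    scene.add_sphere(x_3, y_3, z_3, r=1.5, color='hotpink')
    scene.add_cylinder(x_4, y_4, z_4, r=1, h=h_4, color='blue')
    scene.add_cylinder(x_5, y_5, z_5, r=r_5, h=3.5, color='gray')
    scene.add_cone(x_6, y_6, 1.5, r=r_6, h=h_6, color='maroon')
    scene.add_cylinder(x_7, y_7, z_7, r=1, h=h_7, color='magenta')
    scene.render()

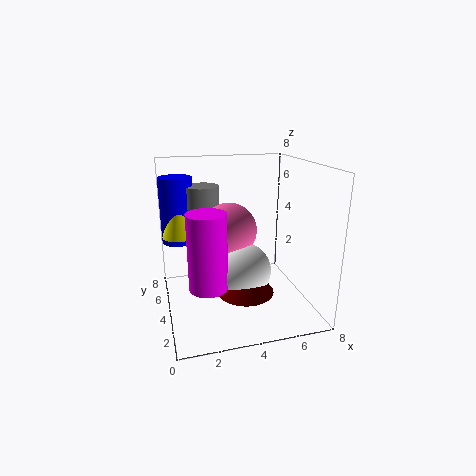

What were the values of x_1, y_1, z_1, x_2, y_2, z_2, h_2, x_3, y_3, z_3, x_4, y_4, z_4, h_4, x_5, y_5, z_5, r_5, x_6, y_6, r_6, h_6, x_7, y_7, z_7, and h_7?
x_1 = 4, y_1 = 3, z_1 = 2.5, x_2 = 1, y_2 = 6.5, z_2 = 3.5, h_2 = 3, x_3 = 3.5, y_3 = 4, z_3 = 4.5, x_4 = 1, y_4 = 7, z_4 = 3, h_4 = 4, x_5 = 2.5, y_5 = 6.5, z_5 = 3, r_5 = 1, x_6 = 4, y_6 = 2.5, r_6 = 1.5, h_6 = 2, x_7 = 2, y_7 = 2.5, z_7 = 2, h_7 = 4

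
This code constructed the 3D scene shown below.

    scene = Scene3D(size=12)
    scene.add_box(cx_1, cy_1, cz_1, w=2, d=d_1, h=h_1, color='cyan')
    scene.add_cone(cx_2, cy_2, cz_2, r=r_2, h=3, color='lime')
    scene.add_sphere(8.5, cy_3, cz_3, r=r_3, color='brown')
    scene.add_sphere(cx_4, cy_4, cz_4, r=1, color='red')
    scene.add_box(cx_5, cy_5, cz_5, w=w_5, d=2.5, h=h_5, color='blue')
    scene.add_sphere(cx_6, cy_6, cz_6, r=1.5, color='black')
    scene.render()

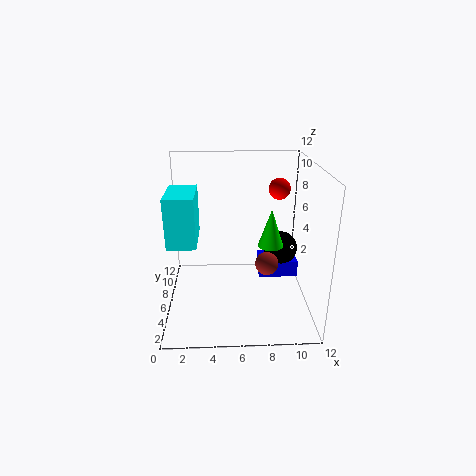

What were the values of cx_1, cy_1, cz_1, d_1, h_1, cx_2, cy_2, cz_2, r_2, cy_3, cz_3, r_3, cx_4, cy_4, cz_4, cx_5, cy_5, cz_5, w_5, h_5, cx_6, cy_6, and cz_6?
cx_1 = 1; cy_1 = 1; cz_1 = 7.5; d_1 = 3.5; h_1 = 3.5; cx_2 = 8.5; cy_2 = 4.5; cz_2 = 6; r_2 = 1; cy_3 = 6; cz_3 = 3.5; r_3 = 1; cx_4 = 10; cy_4 = 10; cz_4 = 9; cx_5 = 8; cy_5 = 7; cz_5 = 1.5; w_5 = 3.5; h_5 = 1.5; cx_6 = 10; cy_6 = 8; cz_6 = 4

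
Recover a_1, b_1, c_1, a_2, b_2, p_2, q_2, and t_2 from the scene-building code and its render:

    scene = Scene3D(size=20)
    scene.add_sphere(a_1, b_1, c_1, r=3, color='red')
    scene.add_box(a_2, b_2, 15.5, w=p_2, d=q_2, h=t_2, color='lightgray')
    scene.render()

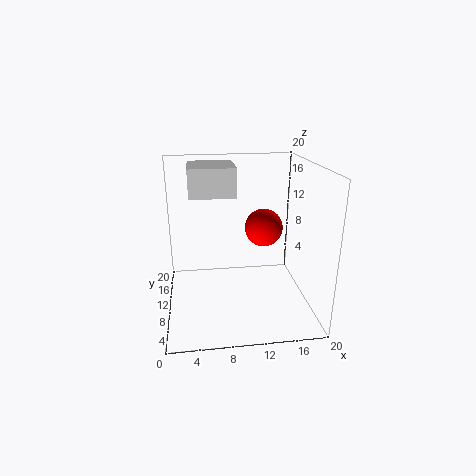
a_1 = 15; b_1 = 16; c_1 = 9; a_2 = 3.5; b_2 = 10.5; p_2 = 6.5; q_2 = 7; t_2 = 4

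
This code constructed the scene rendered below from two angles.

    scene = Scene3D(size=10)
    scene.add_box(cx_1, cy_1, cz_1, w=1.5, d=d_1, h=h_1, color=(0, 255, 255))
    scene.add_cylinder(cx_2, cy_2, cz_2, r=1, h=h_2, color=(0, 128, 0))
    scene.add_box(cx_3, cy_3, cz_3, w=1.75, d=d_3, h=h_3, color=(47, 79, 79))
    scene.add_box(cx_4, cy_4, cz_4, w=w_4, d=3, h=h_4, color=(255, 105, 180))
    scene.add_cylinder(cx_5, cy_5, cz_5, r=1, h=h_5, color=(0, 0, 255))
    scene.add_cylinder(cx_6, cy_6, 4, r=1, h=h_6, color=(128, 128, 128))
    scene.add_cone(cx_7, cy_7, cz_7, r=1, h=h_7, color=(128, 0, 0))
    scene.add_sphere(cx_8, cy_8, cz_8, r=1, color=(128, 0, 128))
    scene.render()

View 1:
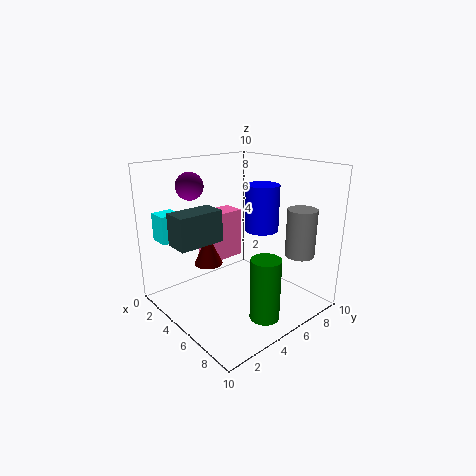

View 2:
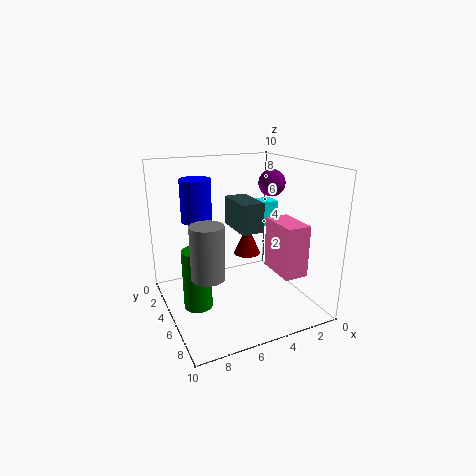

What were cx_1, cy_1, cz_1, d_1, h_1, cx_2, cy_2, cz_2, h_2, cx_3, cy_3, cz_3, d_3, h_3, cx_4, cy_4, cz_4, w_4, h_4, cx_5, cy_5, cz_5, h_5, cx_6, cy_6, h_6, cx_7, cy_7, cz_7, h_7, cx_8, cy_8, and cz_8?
cx_1 = 0.25; cy_1 = 1; cz_1 = 4.5; d_1 = 1.5; h_1 = 2; cx_2 = 8; cy_2 = 4.75; cz_2 = 0.25; h_2 = 4.25; cx_3 = 2.5; cy_3 = 1; cz_3 = 4.75; d_3 = 3.25; h_3 = 2.25; cx_4 = 0.75; cy_4 = 4.5; cz_4 = 2.25; w_4 = 1.75; h_4 = 3.75; cx_5 = 7.75; cy_5 = 4.5; cz_5 = 6.5; h_5 = 2.75; cx_6 = 8.25; cy_6 = 7.75; h_6 = 3.25; cx_7 = 3.5; cy_7 = 3.5; cz_7 = 3; h_7 = 2.25; cx_8 = 1.5; cy_8 = 3.5; cz_8 = 8.25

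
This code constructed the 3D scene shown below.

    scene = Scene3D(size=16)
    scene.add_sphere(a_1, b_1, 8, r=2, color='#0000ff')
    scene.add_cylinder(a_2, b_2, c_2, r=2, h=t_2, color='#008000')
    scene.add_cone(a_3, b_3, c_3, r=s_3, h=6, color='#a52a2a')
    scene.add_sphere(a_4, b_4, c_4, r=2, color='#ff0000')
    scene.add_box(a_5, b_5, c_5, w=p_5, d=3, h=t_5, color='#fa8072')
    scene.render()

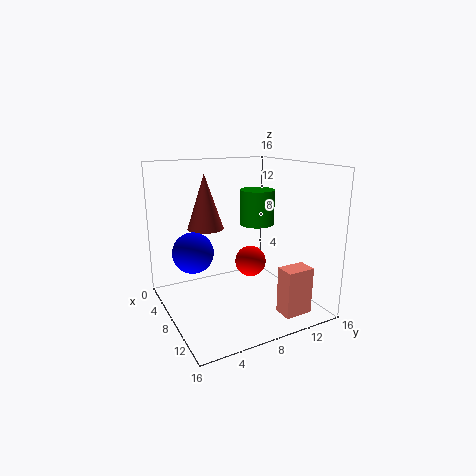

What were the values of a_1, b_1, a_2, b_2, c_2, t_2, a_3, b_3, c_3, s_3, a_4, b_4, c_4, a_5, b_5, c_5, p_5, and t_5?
a_1 = 10
b_1 = 2
a_2 = 7
b_2 = 11
c_2 = 9
t_2 = 4
a_3 = 6
b_3 = 5
c_3 = 9
s_3 = 2
a_4 = 4
b_4 = 12
c_4 = 3
a_5 = 13
b_5 = 10
c_5 = 1
p_5 = 2
t_5 = 5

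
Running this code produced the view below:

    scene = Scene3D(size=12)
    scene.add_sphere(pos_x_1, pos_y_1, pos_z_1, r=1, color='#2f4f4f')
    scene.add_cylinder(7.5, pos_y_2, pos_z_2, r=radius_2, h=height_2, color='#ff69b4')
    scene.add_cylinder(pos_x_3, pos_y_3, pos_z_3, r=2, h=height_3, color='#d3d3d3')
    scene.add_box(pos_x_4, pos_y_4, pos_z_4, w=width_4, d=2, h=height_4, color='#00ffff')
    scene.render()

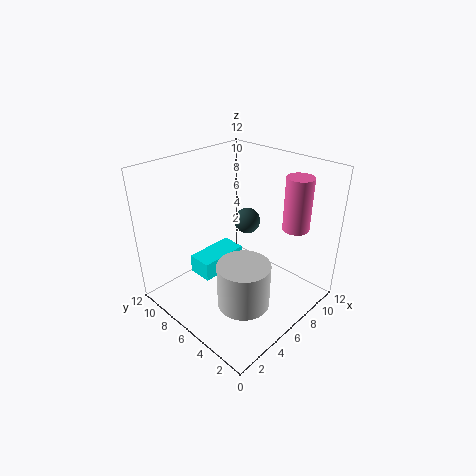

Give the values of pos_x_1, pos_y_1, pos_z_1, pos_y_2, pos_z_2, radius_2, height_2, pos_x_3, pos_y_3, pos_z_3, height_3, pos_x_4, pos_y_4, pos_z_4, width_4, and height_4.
pos_x_1 = 6, pos_y_1 = 5, pos_z_1 = 8, pos_y_2 = 1.5, pos_z_2 = 8, radius_2 = 1, height_2 = 4, pos_x_3 = 3.5, pos_y_3 = 3, pos_z_3 = 2.5, height_3 = 3.5, pos_x_4 = 2.5, pos_y_4 = 6, pos_z_4 = 3.5, width_4 = 4, height_4 = 1.5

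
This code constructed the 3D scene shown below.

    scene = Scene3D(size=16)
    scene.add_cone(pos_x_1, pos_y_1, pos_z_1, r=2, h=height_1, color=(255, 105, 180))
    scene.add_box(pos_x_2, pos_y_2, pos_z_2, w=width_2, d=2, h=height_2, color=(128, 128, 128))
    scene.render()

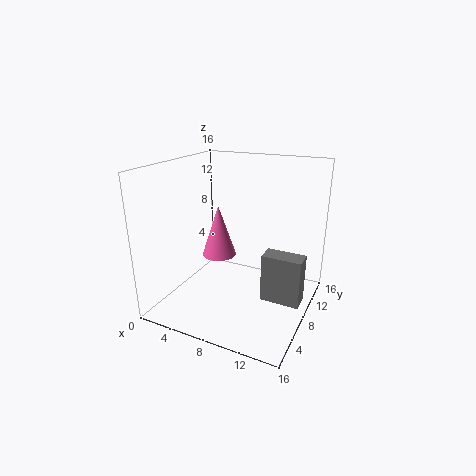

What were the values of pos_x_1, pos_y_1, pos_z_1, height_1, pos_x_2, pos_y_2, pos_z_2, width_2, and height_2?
pos_x_1 = 5
pos_y_1 = 9
pos_z_1 = 5
height_1 = 6
pos_x_2 = 12
pos_y_2 = 5
pos_z_2 = 3
width_2 = 4
height_2 = 5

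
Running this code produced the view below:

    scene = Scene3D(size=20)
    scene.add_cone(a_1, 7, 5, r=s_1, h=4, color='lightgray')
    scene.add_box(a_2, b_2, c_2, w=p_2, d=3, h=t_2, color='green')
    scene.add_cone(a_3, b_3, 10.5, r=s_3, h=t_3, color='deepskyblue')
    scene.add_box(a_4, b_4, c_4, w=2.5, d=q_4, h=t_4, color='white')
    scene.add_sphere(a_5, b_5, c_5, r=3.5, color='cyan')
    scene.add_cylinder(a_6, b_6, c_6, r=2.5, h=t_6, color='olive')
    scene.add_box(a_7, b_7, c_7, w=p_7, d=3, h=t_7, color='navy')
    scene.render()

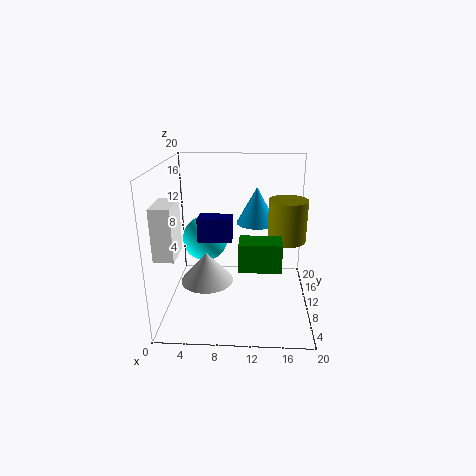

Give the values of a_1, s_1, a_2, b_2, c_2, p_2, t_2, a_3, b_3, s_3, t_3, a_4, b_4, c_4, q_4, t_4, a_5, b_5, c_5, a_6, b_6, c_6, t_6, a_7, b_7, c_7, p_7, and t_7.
a_1 = 6
s_1 = 3.5
a_2 = 10.5
b_2 = 2
c_2 = 9
p_2 = 5
t_2 = 3.5
a_3 = 12.5
b_3 = 15
s_3 = 3
t_3 = 5.5
a_4 = 0.5
b_4 = 2
c_4 = 10
q_4 = 4.5
t_4 = 6.5
a_5 = 4.5
b_5 = 15.5
c_5 = 7.5
a_6 = 16.5
b_6 = 8.5
c_6 = 10.5
t_6 = 5.5
a_7 = 4
b_7 = 11.5
c_7 = 8.5
p_7 = 5
t_7 = 3.5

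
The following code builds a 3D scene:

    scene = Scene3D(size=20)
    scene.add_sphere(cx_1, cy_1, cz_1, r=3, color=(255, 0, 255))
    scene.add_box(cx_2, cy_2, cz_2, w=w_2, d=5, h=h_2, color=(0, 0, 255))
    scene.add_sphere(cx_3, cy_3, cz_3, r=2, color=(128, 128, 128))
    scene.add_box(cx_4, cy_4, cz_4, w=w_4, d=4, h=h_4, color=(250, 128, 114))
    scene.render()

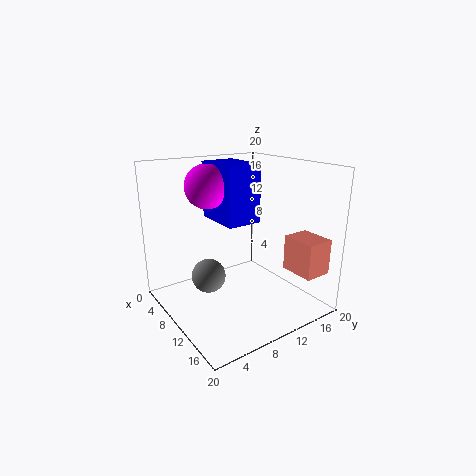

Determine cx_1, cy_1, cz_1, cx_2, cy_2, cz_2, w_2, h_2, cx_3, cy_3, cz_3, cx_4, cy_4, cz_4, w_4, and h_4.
cx_1 = 7, cy_1 = 7, cz_1 = 17, cx_2 = 4, cy_2 = 8, cz_2 = 12, w_2 = 7, h_2 = 8, cx_3 = 14, cy_3 = 3, cz_3 = 8, cx_4 = 13, cy_4 = 16, cz_4 = 5, w_4 = 5, h_4 = 5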